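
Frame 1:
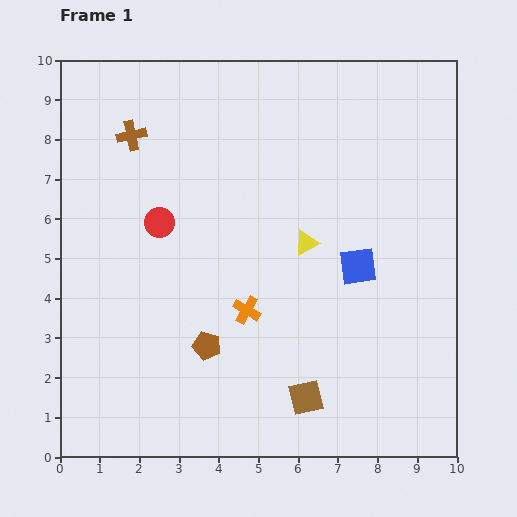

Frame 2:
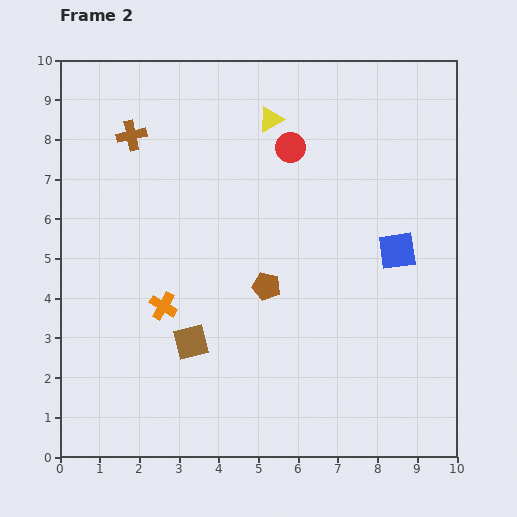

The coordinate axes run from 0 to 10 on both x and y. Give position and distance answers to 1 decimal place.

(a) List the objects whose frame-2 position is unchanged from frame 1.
the brown cross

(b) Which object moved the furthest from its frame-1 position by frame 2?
the red circle

(moved 3.8; next 3.2)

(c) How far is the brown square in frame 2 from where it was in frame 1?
3.2

The brown square moved from (6.2, 1.5) to (3.3, 2.9), a distance of √(2.9² + 1.4²) ≈ 3.2.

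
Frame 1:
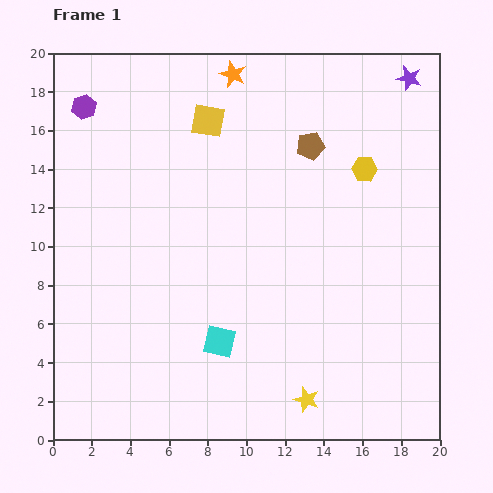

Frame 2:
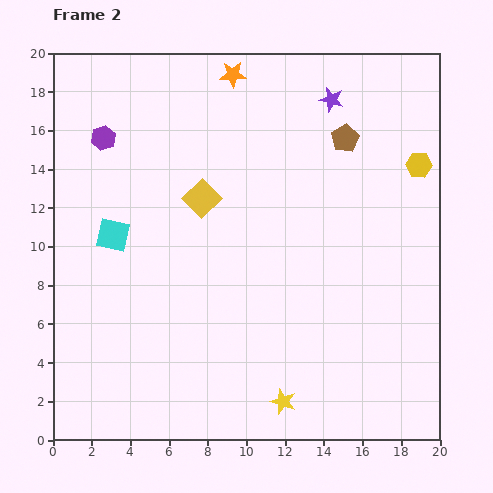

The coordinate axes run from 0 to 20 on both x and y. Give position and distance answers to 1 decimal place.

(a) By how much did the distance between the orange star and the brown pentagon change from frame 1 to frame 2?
+1.3

Distance in frame 1: 5.4. Distance in frame 2: 6.7.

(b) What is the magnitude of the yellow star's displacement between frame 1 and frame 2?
1.2

The yellow star moved from (13.1, 2.1) to (11.9, 2.0), a distance of √(1.2² + 0.1²) ≈ 1.2.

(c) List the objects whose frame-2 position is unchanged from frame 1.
the orange star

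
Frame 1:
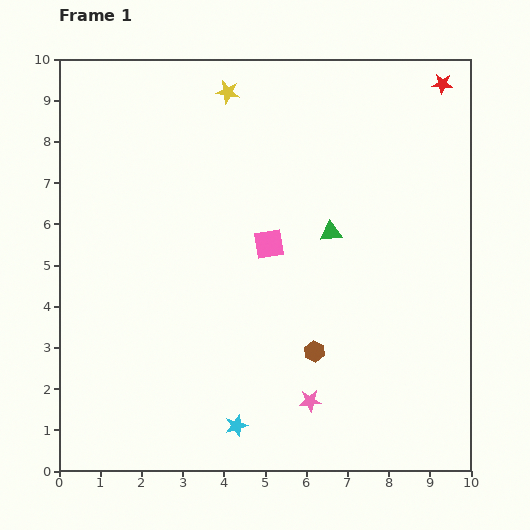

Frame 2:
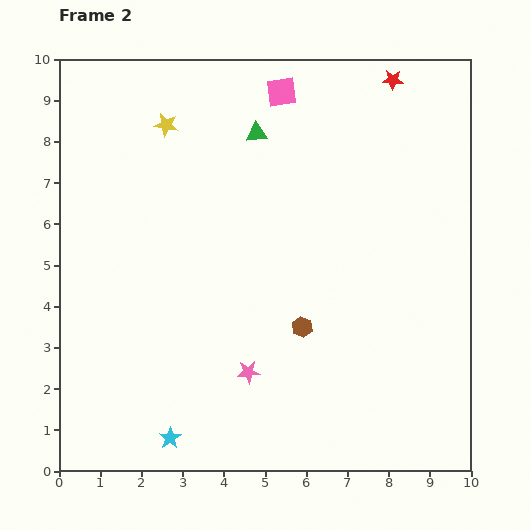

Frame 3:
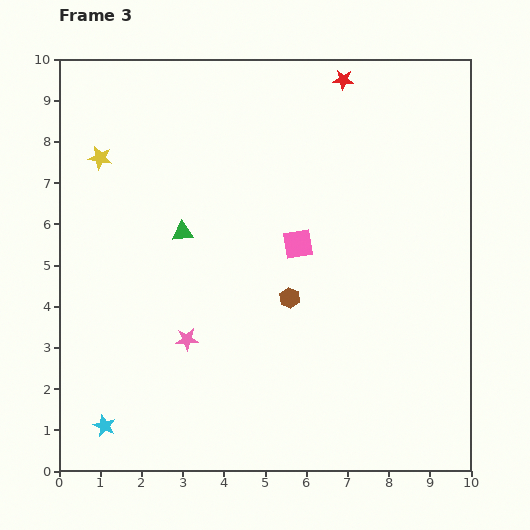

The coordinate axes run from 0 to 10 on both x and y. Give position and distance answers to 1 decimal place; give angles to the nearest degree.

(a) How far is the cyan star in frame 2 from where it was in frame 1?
1.6

The cyan star moved from (4.3, 1.1) to (2.7, 0.8), a distance of √(1.6² + 0.3²) ≈ 1.6.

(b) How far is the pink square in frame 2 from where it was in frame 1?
3.7

The pink square moved from (5.1, 5.5) to (5.4, 9.2), a distance of √(0.3² + 3.7²) ≈ 3.7.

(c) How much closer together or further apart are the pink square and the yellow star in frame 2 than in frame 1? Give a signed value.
-0.9

Distance in frame 1: 3.8. Distance in frame 2: 2.9.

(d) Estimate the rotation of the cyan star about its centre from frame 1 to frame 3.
31° counter-clockwise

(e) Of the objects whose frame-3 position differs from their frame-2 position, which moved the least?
the brown hexagon

(moved 0.8)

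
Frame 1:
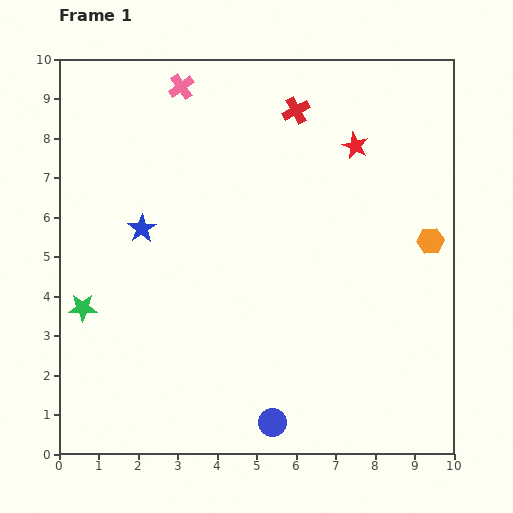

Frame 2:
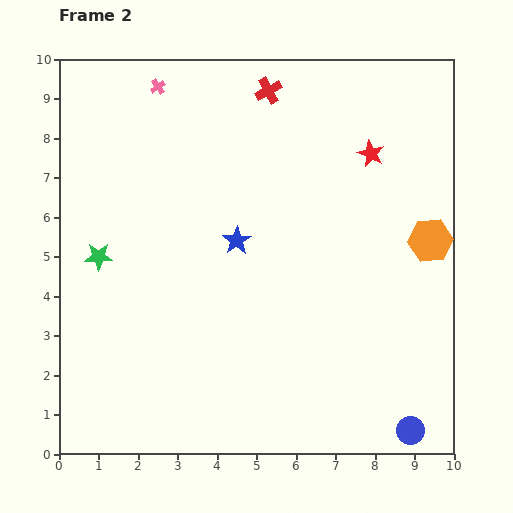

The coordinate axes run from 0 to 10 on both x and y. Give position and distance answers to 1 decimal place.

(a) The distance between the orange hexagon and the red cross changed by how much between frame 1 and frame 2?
+0.9

Distance in frame 1: 4.7. Distance in frame 2: 5.6.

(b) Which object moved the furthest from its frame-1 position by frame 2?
the blue circle

(moved 3.5; next 2.4)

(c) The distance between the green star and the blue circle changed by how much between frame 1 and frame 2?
+3.4

Distance in frame 1: 5.6. Distance in frame 2: 9.0.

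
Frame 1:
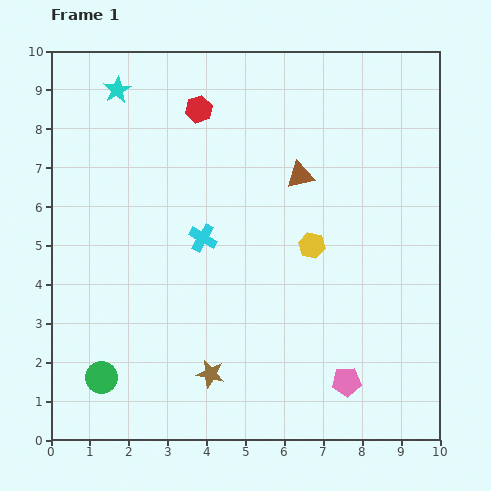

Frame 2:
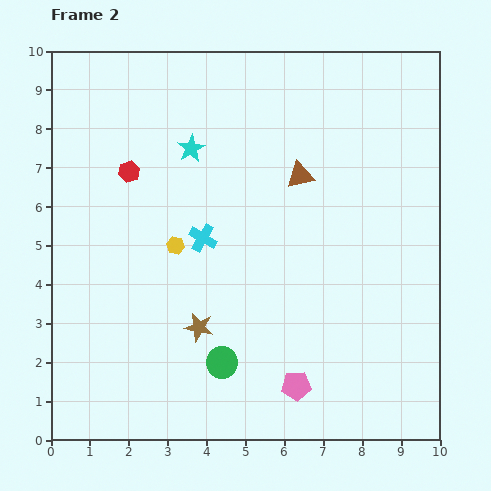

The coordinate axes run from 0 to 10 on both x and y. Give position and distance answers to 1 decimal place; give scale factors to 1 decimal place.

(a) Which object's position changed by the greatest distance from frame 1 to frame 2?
the yellow hexagon

(moved 3.5; next 3.1)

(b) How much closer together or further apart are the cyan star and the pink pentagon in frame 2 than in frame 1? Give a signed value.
-2.8

Distance in frame 1: 9.5. Distance in frame 2: 6.7.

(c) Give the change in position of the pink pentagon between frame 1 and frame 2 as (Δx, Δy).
(-1.3, -0.1)

The pink pentagon was at (7.6, 1.5) in frame 1 and (6.3, 1.4) in frame 2.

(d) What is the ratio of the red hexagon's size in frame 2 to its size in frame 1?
0.8×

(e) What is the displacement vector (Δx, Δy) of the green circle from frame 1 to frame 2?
(3.1, 0.4)

The green circle was at (1.3, 1.6) in frame 1 and (4.4, 2.0) in frame 2.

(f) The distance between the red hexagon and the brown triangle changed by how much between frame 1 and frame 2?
+1.3

Distance in frame 1: 3.1. Distance in frame 2: 4.4.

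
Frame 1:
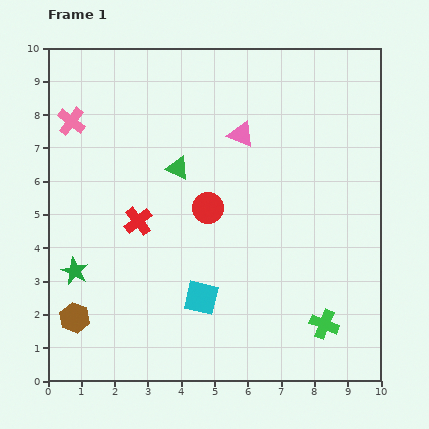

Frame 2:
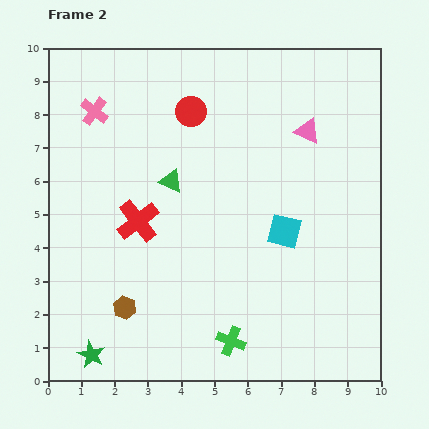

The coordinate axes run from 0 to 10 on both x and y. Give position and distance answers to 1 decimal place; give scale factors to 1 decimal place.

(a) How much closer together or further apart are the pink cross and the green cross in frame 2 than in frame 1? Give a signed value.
-1.7

Distance in frame 1: 9.7. Distance in frame 2: 8.0.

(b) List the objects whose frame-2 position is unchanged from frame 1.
the red cross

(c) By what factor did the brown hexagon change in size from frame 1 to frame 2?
0.8×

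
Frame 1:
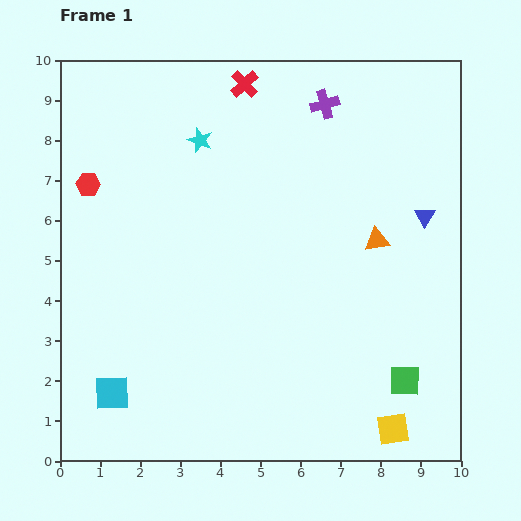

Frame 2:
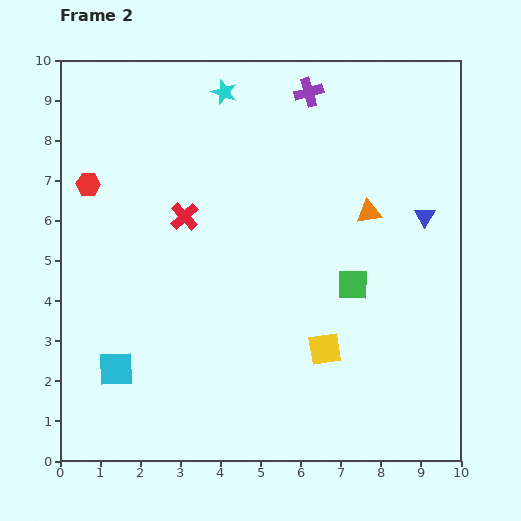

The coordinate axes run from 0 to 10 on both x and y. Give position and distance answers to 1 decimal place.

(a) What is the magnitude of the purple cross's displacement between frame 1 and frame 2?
0.5

The purple cross moved from (6.6, 8.9) to (6.2, 9.2), a distance of √(0.4² + 0.3²) ≈ 0.5.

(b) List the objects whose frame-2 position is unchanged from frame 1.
the red hexagon, the blue triangle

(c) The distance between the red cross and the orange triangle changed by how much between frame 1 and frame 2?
-0.5

Distance in frame 1: 5.1. Distance in frame 2: 4.6.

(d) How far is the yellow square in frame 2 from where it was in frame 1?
2.6

The yellow square moved from (8.3, 0.8) to (6.6, 2.8), a distance of √(1.7² + 2.0²) ≈ 2.6.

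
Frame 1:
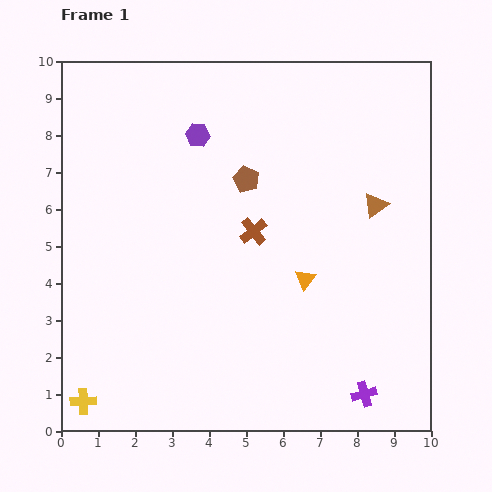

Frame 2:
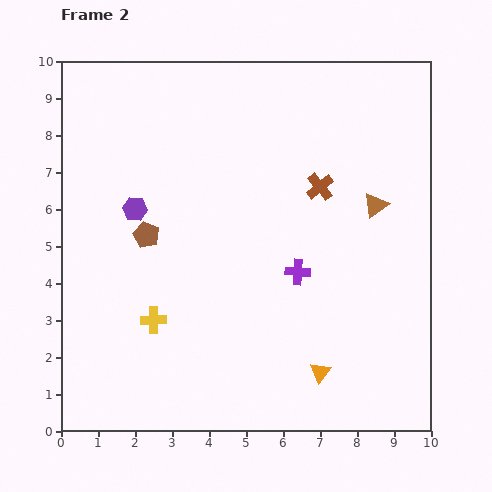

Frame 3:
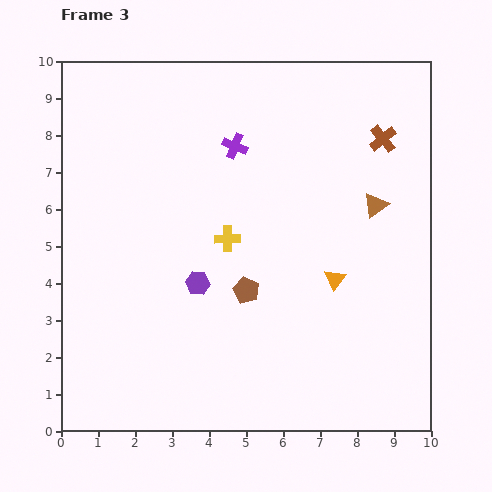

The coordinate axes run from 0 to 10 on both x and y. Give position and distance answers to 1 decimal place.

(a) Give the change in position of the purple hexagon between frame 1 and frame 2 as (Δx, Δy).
(-1.7, -2.0)

The purple hexagon was at (3.7, 8.0) in frame 1 and (2.0, 6.0) in frame 2.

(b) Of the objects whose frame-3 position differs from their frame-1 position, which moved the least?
the orange triangle

(moved 0.8)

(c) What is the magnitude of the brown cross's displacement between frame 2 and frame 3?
2.1

The brown cross moved from (7.0, 6.6) to (8.7, 7.9), a distance of √(1.7² + 1.3²) ≈ 2.1.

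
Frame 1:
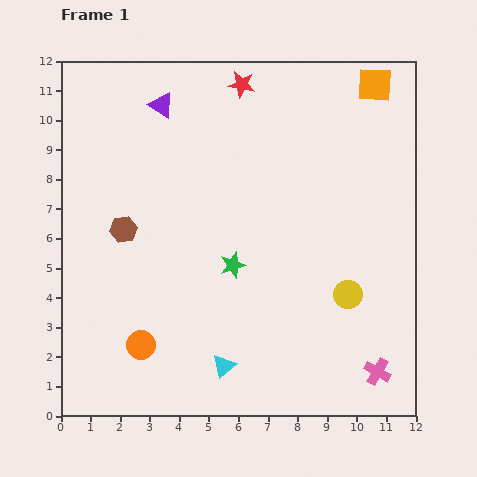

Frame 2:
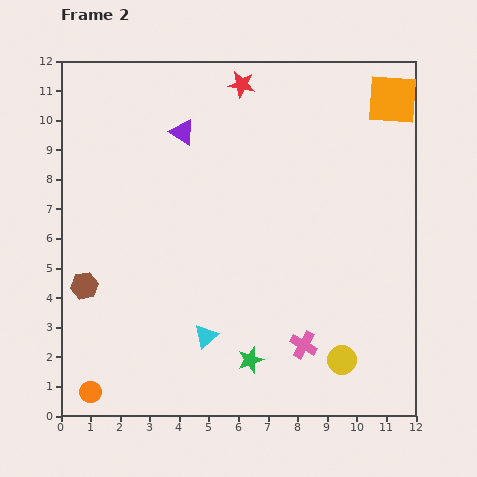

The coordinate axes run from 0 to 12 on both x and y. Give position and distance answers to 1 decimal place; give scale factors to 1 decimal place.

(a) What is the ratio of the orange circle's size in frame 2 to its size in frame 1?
0.7×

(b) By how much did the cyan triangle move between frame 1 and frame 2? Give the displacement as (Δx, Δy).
(-0.6, 1.0)

The cyan triangle was at (5.5, 1.7) in frame 1 and (4.9, 2.7) in frame 2.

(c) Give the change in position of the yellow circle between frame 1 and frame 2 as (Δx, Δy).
(-0.2, -2.2)

The yellow circle was at (9.7, 4.1) in frame 1 and (9.5, 1.9) in frame 2.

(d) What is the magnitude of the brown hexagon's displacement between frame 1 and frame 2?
2.3

The brown hexagon moved from (2.1, 6.3) to (0.8, 4.4), a distance of √(1.3² + 1.9²) ≈ 2.3.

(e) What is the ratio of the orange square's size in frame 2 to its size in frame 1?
1.5×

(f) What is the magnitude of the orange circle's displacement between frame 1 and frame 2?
2.3

The orange circle moved from (2.7, 2.4) to (1.0, 0.8), a distance of √(1.7² + 1.6²) ≈ 2.3.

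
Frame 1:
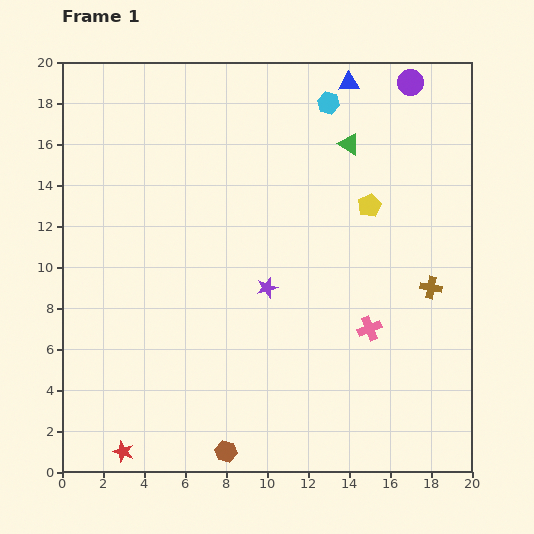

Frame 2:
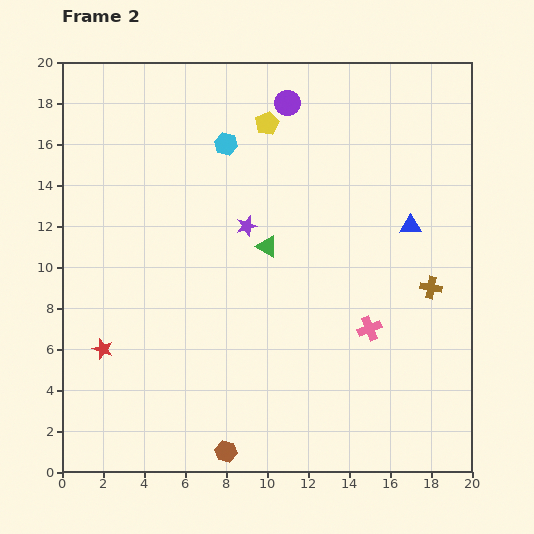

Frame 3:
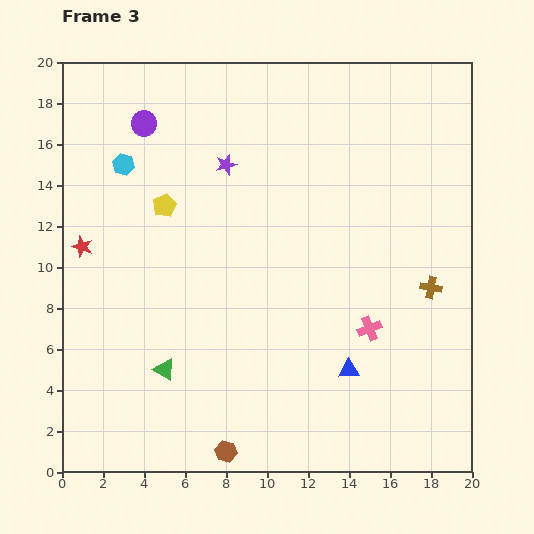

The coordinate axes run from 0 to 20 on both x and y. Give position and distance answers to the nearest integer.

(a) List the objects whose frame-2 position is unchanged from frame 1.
the pink cross, the brown cross, the brown hexagon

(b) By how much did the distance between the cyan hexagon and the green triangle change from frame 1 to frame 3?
+8

Distance in frame 1: 2. Distance in frame 3: 10.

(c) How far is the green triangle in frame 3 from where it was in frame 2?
8

The green triangle moved from (10, 11) to (5, 5), a distance of √(5² + 6²) ≈ 8.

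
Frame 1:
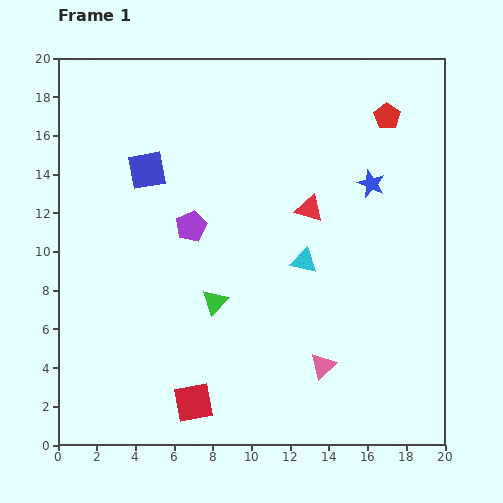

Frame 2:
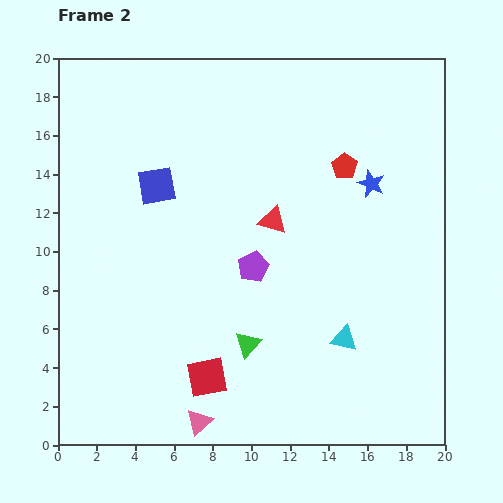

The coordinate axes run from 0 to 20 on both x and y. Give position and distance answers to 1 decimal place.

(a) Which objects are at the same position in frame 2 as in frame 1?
the blue star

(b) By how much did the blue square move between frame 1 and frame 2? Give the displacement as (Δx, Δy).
(0.5, -0.8)

The blue square was at (4.6, 14.2) in frame 1 and (5.1, 13.4) in frame 2.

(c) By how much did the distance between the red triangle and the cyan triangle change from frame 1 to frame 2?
+4.4

Distance in frame 1: 2.7. Distance in frame 2: 7.1.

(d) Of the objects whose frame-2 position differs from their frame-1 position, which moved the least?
the blue square

(moved 0.9)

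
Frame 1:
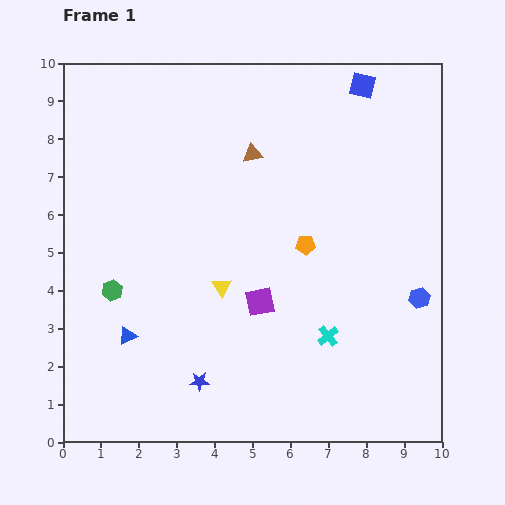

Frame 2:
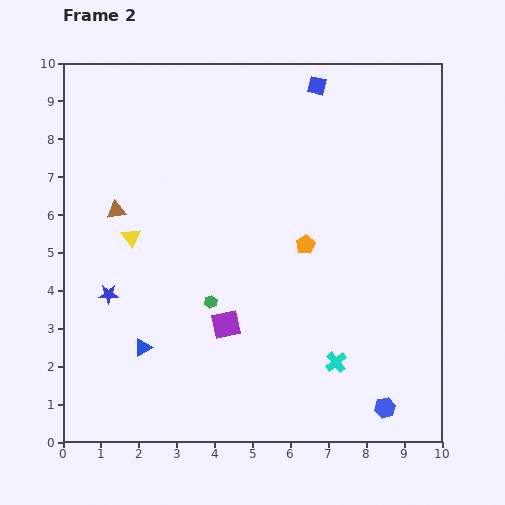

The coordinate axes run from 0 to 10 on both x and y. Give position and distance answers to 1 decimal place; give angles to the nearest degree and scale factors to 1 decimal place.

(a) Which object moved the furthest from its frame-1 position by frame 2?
the brown triangle

(moved 3.9; next 3.3)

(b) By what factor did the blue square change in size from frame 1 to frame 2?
0.7×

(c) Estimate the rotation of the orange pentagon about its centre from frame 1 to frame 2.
26° counter-clockwise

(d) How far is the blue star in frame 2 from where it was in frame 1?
3.3

The blue star moved from (3.6, 1.6) to (1.2, 3.9), a distance of √(2.4² + 2.3²) ≈ 3.3.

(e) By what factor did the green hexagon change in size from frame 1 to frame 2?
0.6×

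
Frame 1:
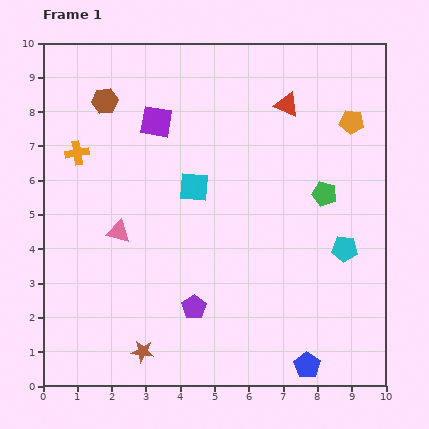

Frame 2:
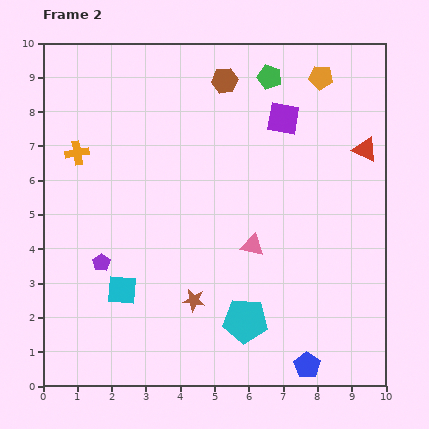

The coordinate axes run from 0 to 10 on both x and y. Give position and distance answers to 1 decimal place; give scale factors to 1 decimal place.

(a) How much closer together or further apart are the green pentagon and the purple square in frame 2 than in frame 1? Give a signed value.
-4.0

Distance in frame 1: 5.3. Distance in frame 2: 1.3.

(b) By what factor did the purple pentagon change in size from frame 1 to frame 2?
0.7×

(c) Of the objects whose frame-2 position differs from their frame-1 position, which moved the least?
the orange pentagon

(moved 1.6)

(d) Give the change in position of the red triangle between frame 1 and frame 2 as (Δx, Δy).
(2.3, -1.3)

The red triangle was at (7.1, 8.2) in frame 1 and (9.4, 6.9) in frame 2.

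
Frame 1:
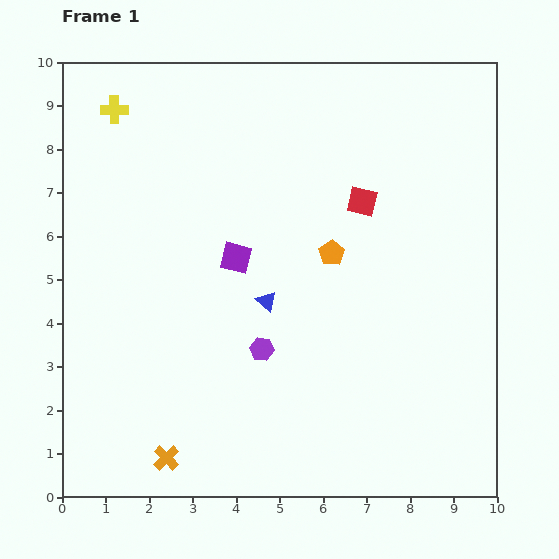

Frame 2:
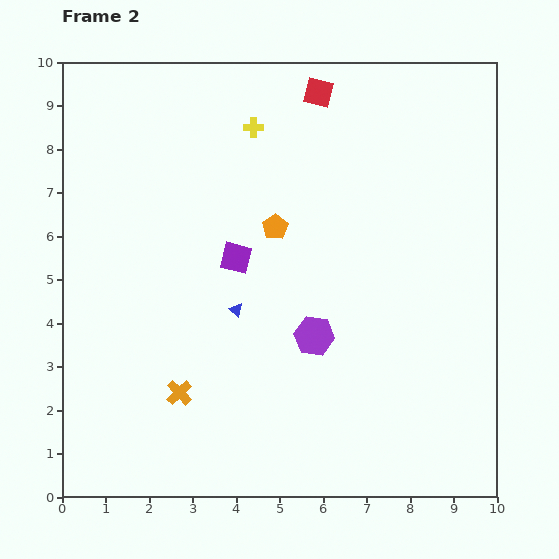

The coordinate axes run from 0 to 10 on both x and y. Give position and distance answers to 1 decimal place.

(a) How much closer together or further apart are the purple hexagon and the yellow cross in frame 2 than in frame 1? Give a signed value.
-1.5

Distance in frame 1: 6.5. Distance in frame 2: 5.0.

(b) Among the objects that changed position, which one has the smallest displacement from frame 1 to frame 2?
the blue triangle

(moved 0.7)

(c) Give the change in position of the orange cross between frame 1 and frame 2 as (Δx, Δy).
(0.3, 1.5)

The orange cross was at (2.4, 0.9) in frame 1 and (2.7, 2.4) in frame 2.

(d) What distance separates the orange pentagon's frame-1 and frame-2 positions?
1.4

The orange pentagon moved from (6.2, 5.6) to (4.9, 6.2), a distance of √(1.3² + 0.6²) ≈ 1.4.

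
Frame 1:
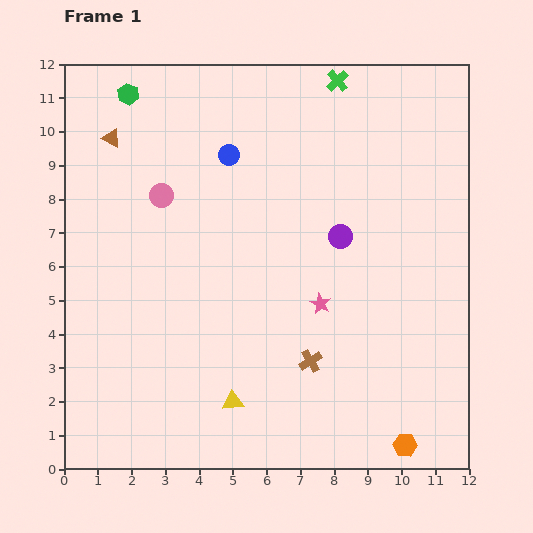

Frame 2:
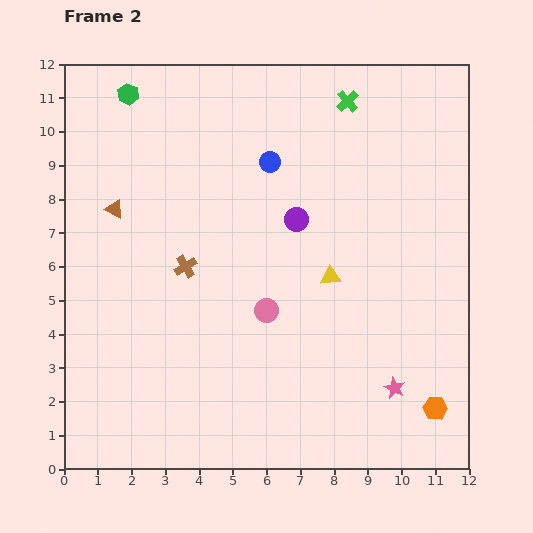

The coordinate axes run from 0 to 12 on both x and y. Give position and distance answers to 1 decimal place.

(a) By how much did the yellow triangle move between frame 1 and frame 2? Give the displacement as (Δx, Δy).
(2.9, 3.7)

The yellow triangle was at (5.0, 2.0) in frame 1 and (7.9, 5.7) in frame 2.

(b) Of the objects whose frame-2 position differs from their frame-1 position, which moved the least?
the green cross

(moved 0.7)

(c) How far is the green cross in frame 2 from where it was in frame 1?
0.7

The green cross moved from (8.1, 11.5) to (8.4, 10.9), a distance of √(0.3² + 0.6²) ≈ 0.7.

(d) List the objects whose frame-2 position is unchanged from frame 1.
the green hexagon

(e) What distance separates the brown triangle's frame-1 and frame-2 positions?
2.1

The brown triangle moved from (1.4, 9.8) to (1.5, 7.7), a distance of √(0.1² + 2.1²) ≈ 2.1.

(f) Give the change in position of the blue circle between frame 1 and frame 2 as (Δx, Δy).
(1.2, -0.2)

The blue circle was at (4.9, 9.3) in frame 1 and (6.1, 9.1) in frame 2.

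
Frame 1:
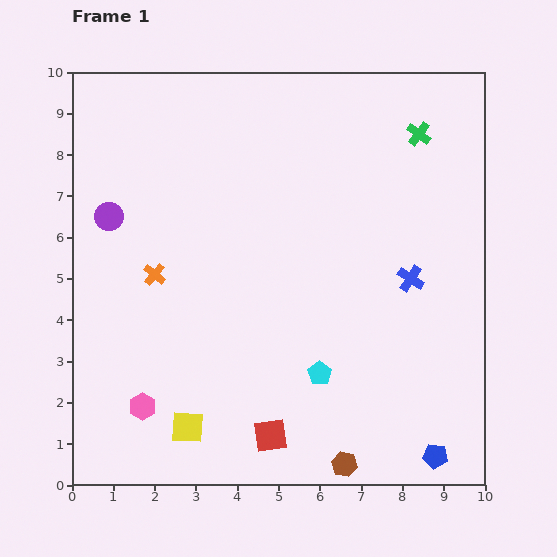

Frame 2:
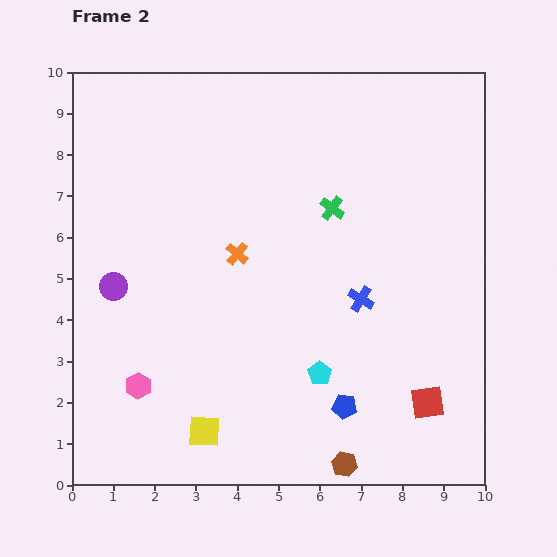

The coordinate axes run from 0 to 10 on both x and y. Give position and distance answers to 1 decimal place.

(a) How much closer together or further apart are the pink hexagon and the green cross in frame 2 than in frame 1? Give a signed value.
-3.0

Distance in frame 1: 9.4. Distance in frame 2: 6.4.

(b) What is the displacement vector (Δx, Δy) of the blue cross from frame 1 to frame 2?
(-1.2, -0.5)

The blue cross was at (8.2, 5.0) in frame 1 and (7.0, 4.5) in frame 2.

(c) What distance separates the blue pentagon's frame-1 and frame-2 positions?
2.5

The blue pentagon moved from (8.8, 0.7) to (6.6, 1.9), a distance of √(2.2² + 1.2²) ≈ 2.5.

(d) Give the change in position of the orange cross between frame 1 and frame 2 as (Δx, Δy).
(2.0, 0.5)

The orange cross was at (2.0, 5.1) in frame 1 and (4.0, 5.6) in frame 2.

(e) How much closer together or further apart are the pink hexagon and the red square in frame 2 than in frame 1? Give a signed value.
+3.8

Distance in frame 1: 3.2. Distance in frame 2: 7.0.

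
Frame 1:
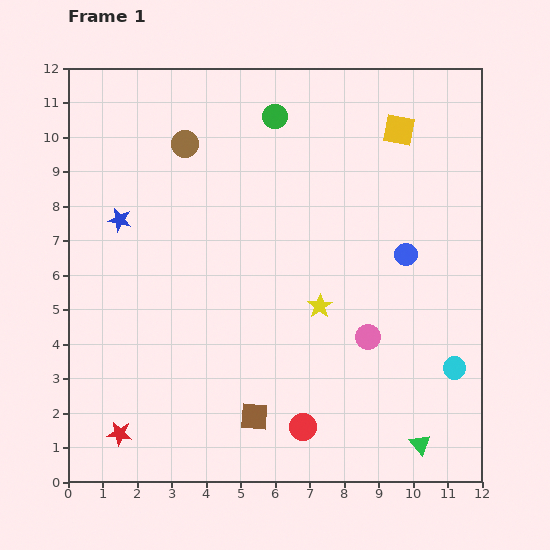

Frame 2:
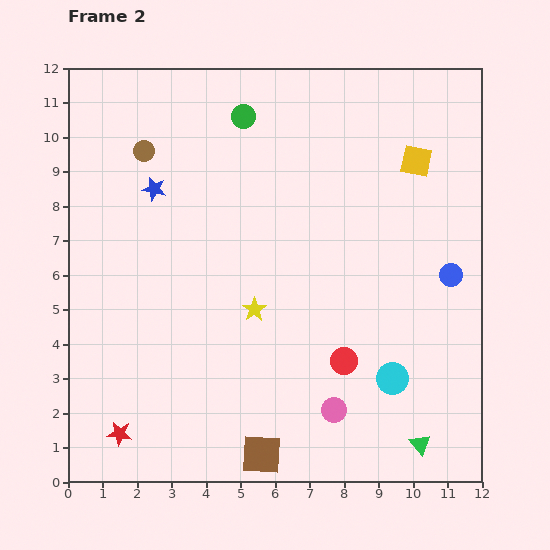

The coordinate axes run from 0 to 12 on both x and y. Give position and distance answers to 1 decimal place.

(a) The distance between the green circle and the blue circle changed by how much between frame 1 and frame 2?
+2.1

Distance in frame 1: 5.5. Distance in frame 2: 7.6.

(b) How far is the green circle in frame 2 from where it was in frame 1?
0.9

The green circle moved from (6.0, 10.6) to (5.1, 10.6), a distance of √(0.9² + 0.0²) ≈ 0.9.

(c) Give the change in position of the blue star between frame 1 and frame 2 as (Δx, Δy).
(1.0, 0.9)

The blue star was at (1.5, 7.6) in frame 1 and (2.5, 8.5) in frame 2.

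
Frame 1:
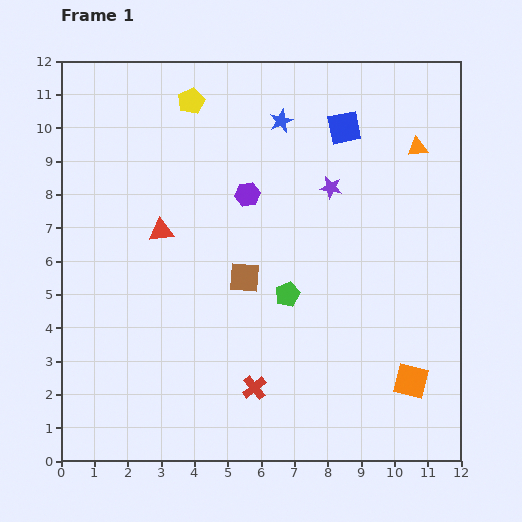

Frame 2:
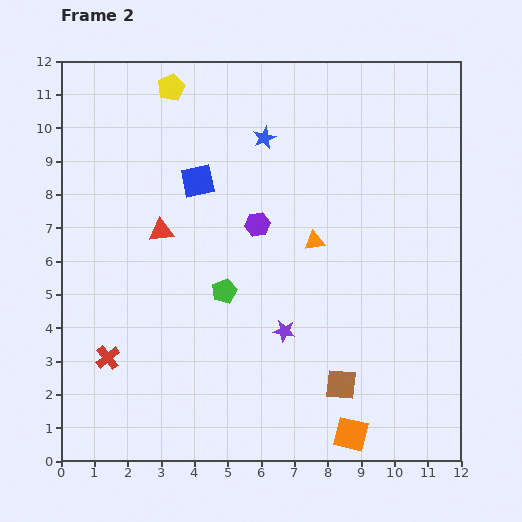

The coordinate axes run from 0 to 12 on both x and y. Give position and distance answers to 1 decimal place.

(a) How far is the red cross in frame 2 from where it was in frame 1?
4.5

The red cross moved from (5.8, 2.2) to (1.4, 3.1), a distance of √(4.4² + 0.9²) ≈ 4.5.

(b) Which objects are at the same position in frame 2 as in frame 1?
the red triangle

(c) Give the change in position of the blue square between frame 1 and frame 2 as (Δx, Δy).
(-4.4, -1.6)

The blue square was at (8.5, 10.0) in frame 1 and (4.1, 8.4) in frame 2.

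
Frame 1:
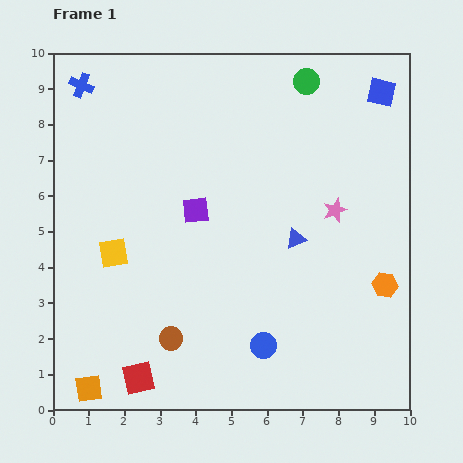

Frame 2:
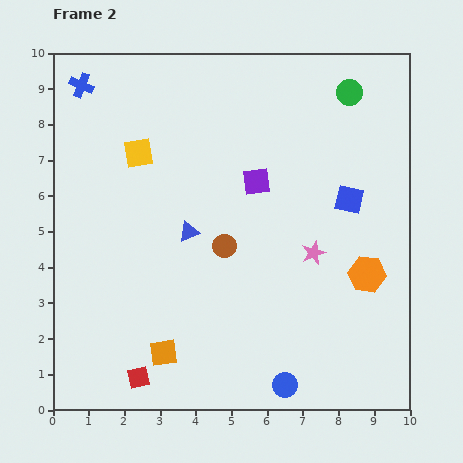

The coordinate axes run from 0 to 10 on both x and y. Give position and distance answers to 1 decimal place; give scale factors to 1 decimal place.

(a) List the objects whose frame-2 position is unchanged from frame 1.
the blue cross, the red square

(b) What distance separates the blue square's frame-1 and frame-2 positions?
3.1

The blue square moved from (9.2, 8.9) to (8.3, 5.9), a distance of √(0.9² + 3.0²) ≈ 3.1.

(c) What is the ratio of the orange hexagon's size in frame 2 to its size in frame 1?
1.4×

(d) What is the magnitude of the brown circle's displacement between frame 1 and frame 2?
3.0

The brown circle moved from (3.3, 2.0) to (4.8, 4.6), a distance of √(1.5² + 2.6²) ≈ 3.0.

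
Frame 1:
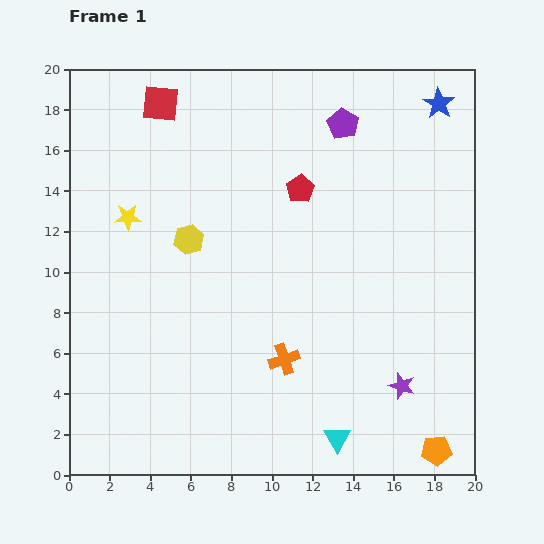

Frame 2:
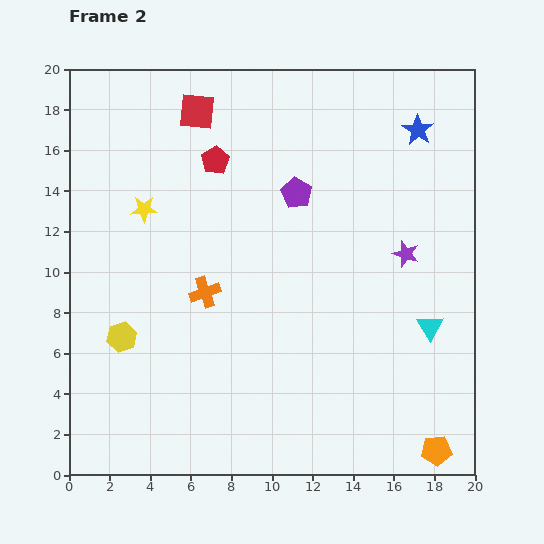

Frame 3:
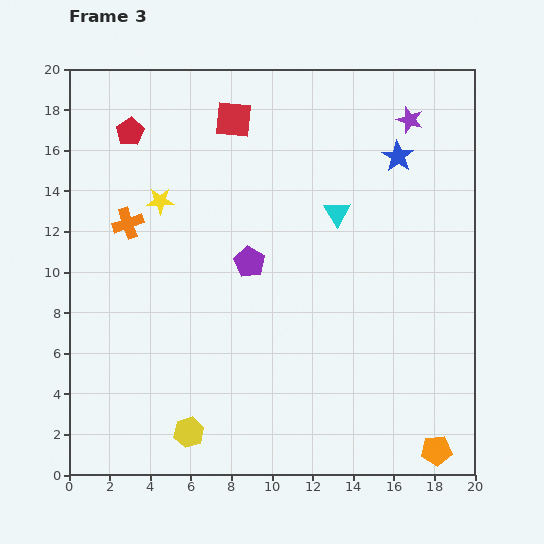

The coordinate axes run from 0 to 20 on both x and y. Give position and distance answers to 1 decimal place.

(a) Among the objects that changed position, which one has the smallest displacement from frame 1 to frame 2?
the yellow star

(moved 0.9)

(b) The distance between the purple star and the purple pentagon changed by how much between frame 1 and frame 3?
-2.6

Distance in frame 1: 13.2. Distance in frame 3: 10.6.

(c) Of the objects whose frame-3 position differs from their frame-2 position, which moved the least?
the yellow star

(moved 0.9)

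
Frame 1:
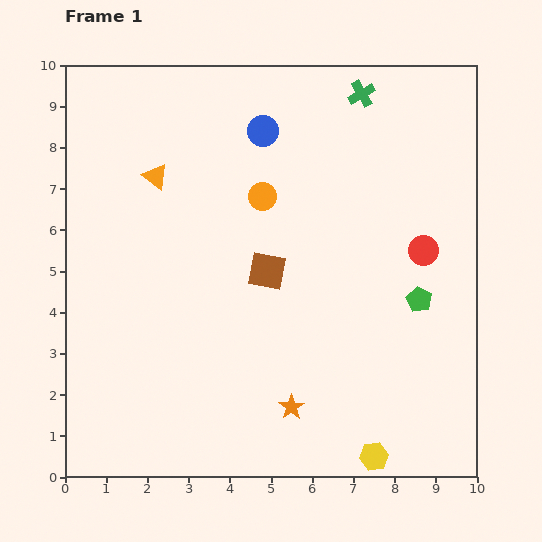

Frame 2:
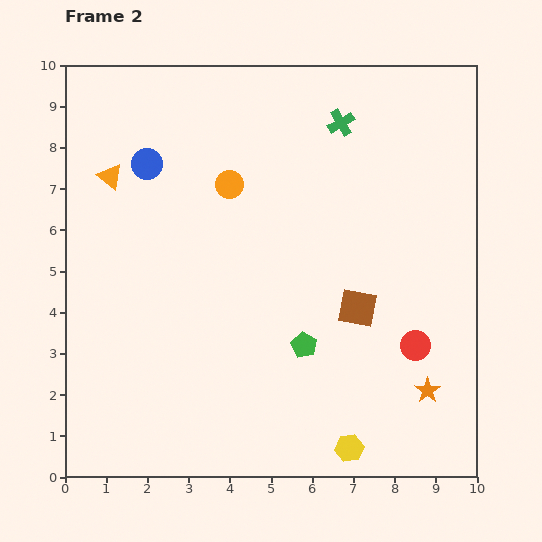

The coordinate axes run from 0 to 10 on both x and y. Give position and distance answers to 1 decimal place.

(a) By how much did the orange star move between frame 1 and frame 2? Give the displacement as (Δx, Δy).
(3.3, 0.4)

The orange star was at (5.5, 1.7) in frame 1 and (8.8, 2.1) in frame 2.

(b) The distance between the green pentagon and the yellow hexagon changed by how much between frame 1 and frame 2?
-1.3

Distance in frame 1: 4.0. Distance in frame 2: 2.7.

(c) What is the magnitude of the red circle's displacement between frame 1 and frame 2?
2.3

The red circle moved from (8.7, 5.5) to (8.5, 3.2), a distance of √(0.2² + 2.3²) ≈ 2.3.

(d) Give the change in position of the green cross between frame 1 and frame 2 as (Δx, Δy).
(-0.5, -0.7)

The green cross was at (7.2, 9.3) in frame 1 and (6.7, 8.6) in frame 2.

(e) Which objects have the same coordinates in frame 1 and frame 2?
none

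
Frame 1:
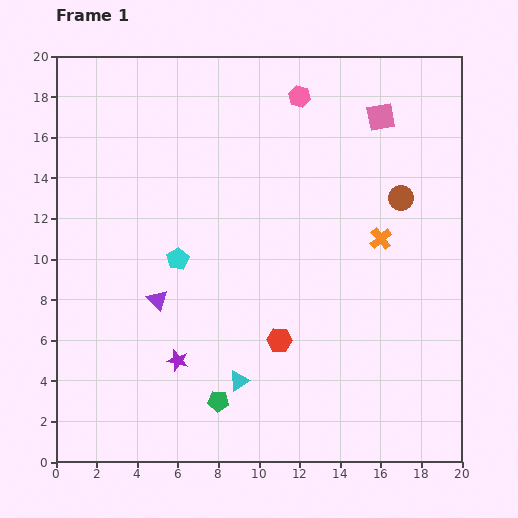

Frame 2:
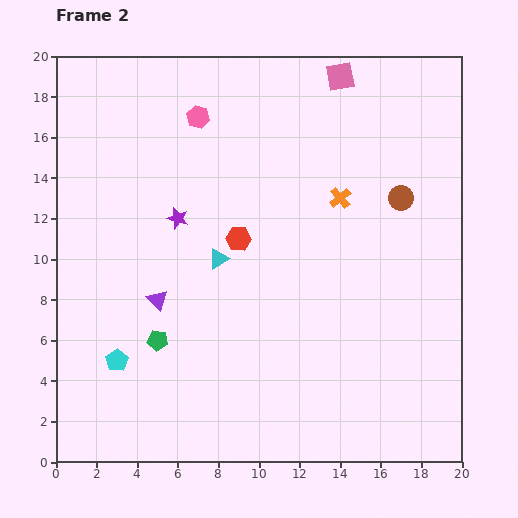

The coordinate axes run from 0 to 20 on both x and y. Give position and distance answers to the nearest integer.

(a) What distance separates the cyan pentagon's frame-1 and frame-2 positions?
6

The cyan pentagon moved from (6, 10) to (3, 5), a distance of √(3² + 5²) ≈ 6.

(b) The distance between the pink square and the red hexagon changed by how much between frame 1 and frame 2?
-3

Distance in frame 1: 12. Distance in frame 2: 9.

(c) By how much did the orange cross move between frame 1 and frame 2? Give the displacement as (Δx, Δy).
(-2, 2)

The orange cross was at (16, 11) in frame 1 and (14, 13) in frame 2.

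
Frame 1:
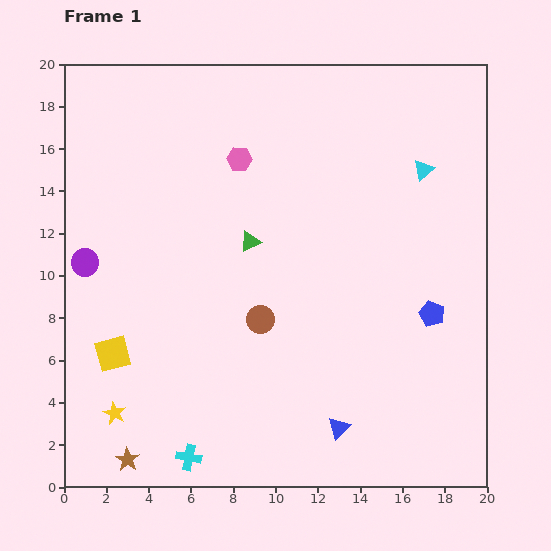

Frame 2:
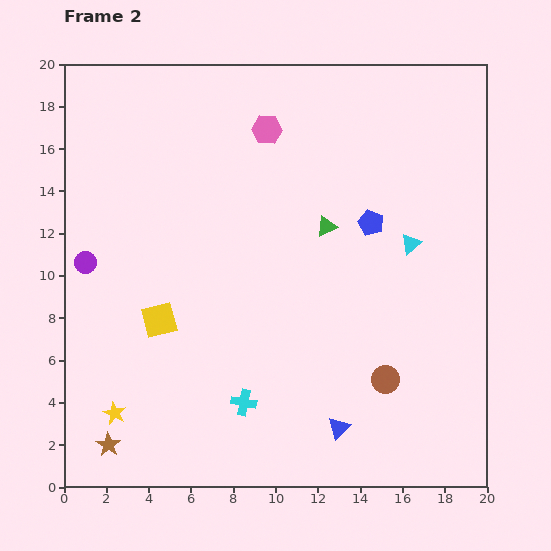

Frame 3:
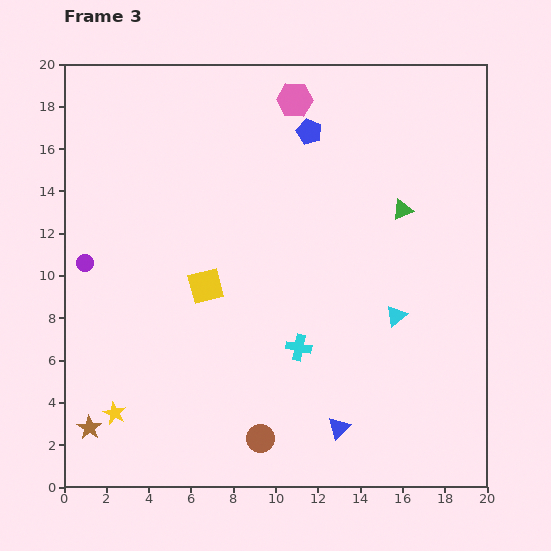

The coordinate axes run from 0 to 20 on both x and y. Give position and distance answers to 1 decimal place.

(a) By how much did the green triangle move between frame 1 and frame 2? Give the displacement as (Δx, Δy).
(3.6, 0.7)

The green triangle was at (8.8, 11.6) in frame 1 and (12.4, 12.3) in frame 2.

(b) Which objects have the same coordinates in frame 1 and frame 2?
the blue triangle, the yellow star, the purple circle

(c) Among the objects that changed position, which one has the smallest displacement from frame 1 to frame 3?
the brown star

(moved 2.3)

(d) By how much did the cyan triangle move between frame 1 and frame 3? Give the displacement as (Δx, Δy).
(-1.3, -6.9)

The cyan triangle was at (17.0, 15.0) in frame 1 and (15.7, 8.1) in frame 3.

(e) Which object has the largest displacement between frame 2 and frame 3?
the brown circle

(moved 6.5; next 5.2)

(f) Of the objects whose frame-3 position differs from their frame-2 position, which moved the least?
the brown star

(moved 1.2)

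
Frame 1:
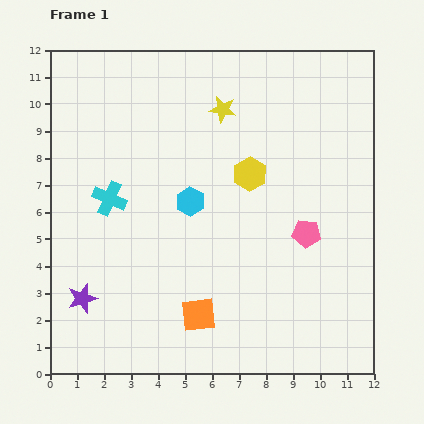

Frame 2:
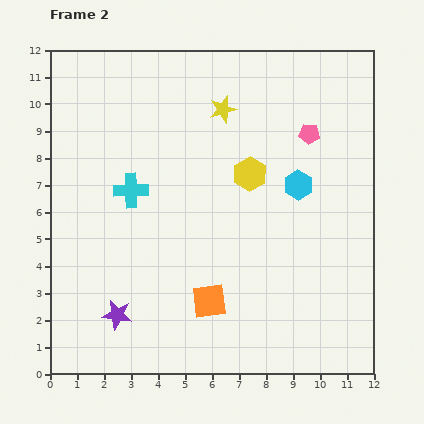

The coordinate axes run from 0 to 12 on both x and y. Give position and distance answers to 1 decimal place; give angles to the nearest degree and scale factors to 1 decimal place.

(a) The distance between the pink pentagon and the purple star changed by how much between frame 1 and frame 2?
+1.2

Distance in frame 1: 8.6. Distance in frame 2: 9.8.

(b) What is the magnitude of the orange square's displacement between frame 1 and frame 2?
0.6

The orange square moved from (5.5, 2.2) to (5.9, 2.7), a distance of √(0.4² + 0.5²) ≈ 0.6.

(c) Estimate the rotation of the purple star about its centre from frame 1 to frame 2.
27° clockwise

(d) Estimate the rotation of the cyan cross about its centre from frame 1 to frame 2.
26° counter-clockwise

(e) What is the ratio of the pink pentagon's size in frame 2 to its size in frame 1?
0.7×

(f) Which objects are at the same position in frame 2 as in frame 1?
the yellow hexagon, the yellow star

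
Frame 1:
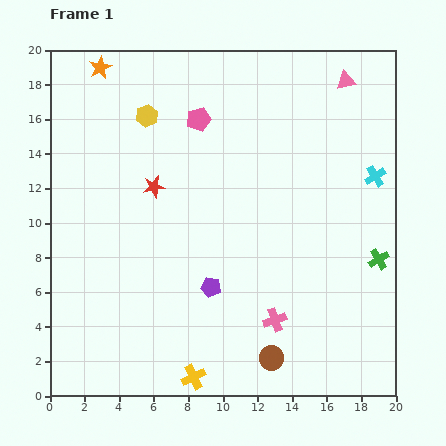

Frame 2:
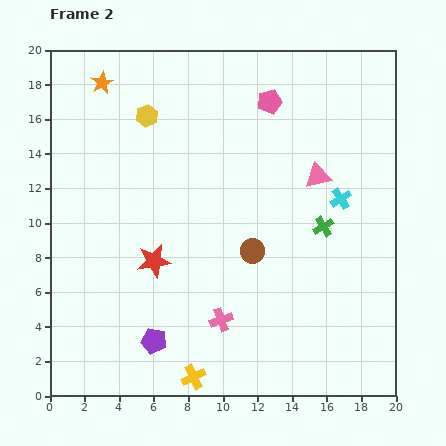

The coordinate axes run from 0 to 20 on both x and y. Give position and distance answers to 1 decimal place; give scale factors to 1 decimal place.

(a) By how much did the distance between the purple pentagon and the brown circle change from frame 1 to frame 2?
+2.3

Distance in frame 1: 5.4. Distance in frame 2: 7.7.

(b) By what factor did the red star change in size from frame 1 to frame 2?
1.5×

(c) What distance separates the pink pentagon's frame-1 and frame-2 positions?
4.2

The pink pentagon moved from (8.6, 16.0) to (12.7, 17.0), a distance of √(4.1² + 1.0²) ≈ 4.2.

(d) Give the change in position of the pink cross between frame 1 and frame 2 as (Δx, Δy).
(-3.1, 0.0)

The pink cross was at (13.0, 4.4) in frame 1 and (9.9, 4.4) in frame 2.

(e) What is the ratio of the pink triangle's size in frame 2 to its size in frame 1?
1.4×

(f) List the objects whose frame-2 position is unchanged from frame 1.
the yellow cross, the yellow hexagon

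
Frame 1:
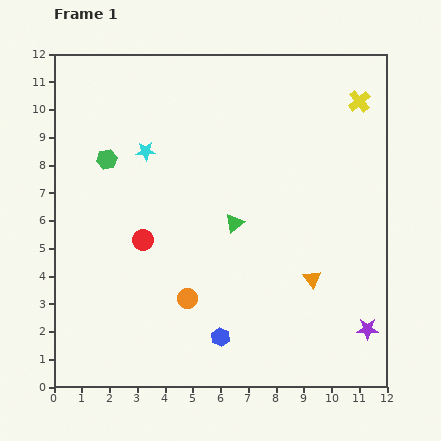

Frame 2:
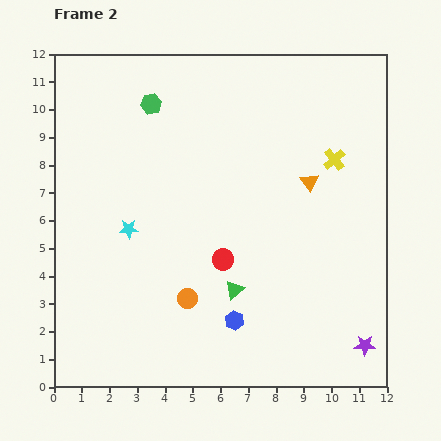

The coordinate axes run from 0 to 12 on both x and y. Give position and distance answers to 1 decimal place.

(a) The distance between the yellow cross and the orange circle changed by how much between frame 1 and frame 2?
-2.1

Distance in frame 1: 9.4. Distance in frame 2: 7.3.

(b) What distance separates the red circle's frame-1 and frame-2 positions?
3.0

The red circle moved from (3.2, 5.3) to (6.1, 4.6), a distance of √(2.9² + 0.7²) ≈ 3.0.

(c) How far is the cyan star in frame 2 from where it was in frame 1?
2.9

The cyan star moved from (3.3, 8.5) to (2.7, 5.7), a distance of √(0.6² + 2.8²) ≈ 2.9.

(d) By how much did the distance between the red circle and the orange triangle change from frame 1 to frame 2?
-2.1

Distance in frame 1: 6.3. Distance in frame 2: 4.2.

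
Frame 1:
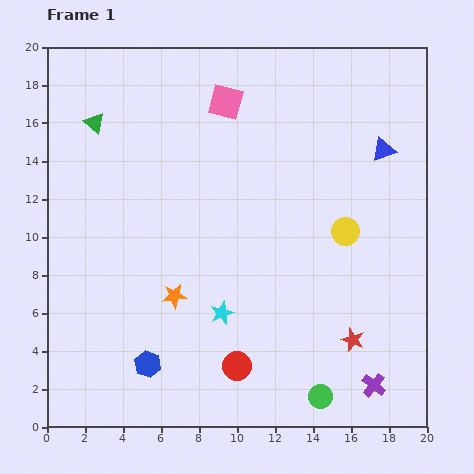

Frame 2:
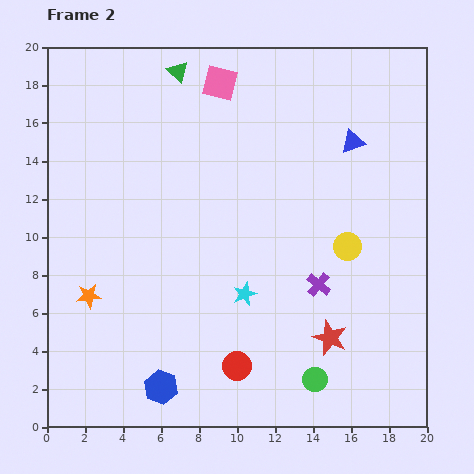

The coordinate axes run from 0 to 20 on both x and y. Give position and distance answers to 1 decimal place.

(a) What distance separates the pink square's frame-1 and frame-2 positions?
1.0

The pink square moved from (9.4, 17.1) to (9.1, 18.1), a distance of √(0.3² + 1.0²) ≈ 1.0.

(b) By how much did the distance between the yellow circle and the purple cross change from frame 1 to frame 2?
-5.7

Distance in frame 1: 8.2. Distance in frame 2: 2.5.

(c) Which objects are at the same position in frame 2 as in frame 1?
the red circle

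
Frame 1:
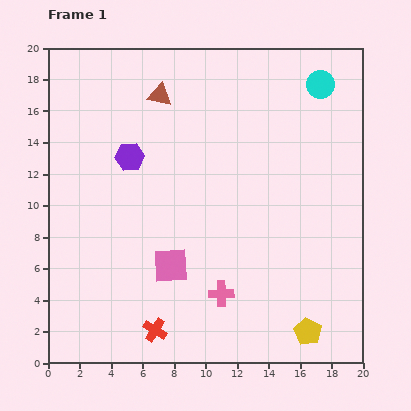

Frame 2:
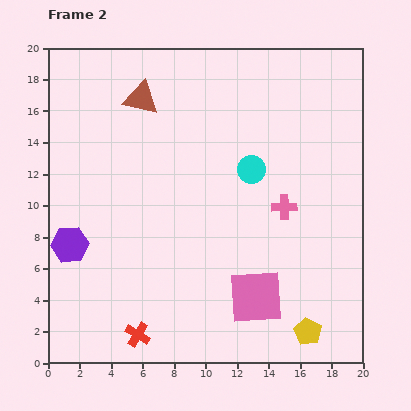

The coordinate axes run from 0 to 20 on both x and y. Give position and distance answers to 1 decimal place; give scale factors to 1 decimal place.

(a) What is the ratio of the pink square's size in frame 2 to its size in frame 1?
1.5×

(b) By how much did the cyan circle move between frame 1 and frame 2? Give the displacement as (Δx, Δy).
(-4.4, -5.4)

The cyan circle was at (17.3, 17.7) in frame 1 and (12.9, 12.3) in frame 2.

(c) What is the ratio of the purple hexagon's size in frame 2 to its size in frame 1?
1.3×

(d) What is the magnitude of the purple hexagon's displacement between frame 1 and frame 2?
6.8

The purple hexagon moved from (5.2, 13.1) to (1.4, 7.5), a distance of √(3.8² + 5.6²) ≈ 6.8.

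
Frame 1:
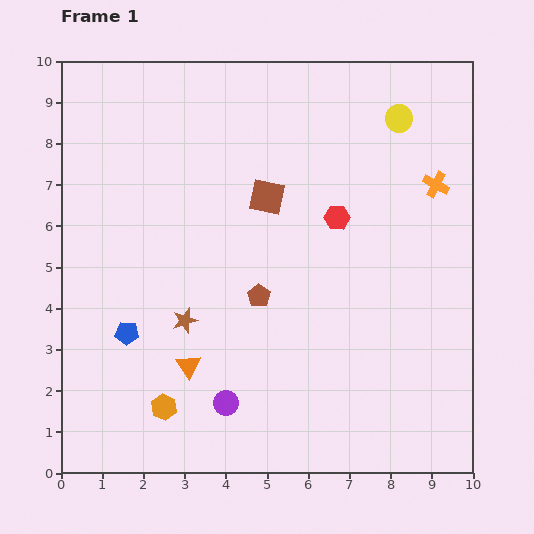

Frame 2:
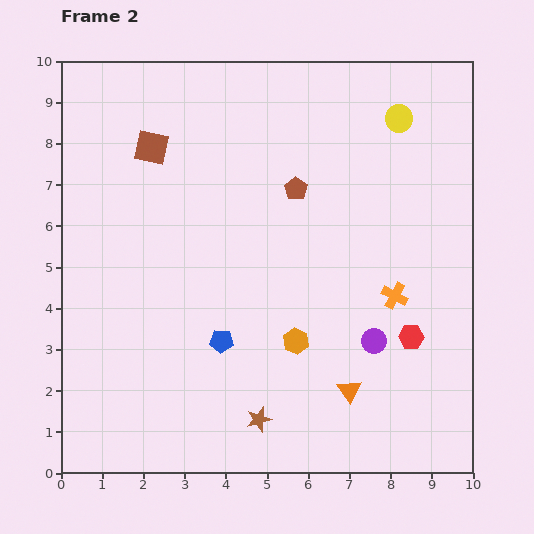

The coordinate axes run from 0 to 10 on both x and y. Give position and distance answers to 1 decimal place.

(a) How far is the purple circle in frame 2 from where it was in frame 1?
3.9

The purple circle moved from (4.0, 1.7) to (7.6, 3.2), a distance of √(3.6² + 1.5²) ≈ 3.9.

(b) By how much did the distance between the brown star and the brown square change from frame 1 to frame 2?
+3.5

Distance in frame 1: 3.6. Distance in frame 2: 7.1.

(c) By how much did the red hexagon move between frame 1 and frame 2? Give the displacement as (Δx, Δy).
(1.8, -2.9)

The red hexagon was at (6.7, 6.2) in frame 1 and (8.5, 3.3) in frame 2.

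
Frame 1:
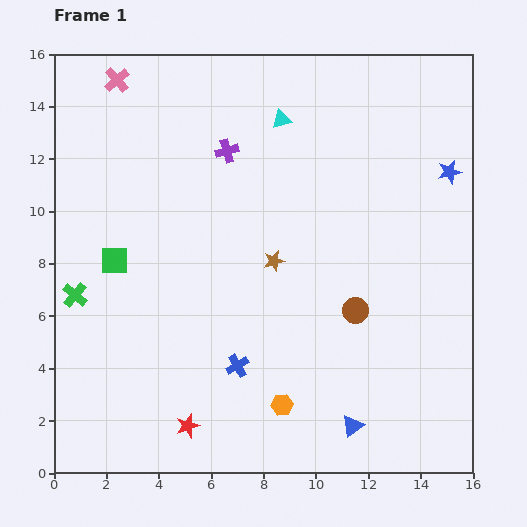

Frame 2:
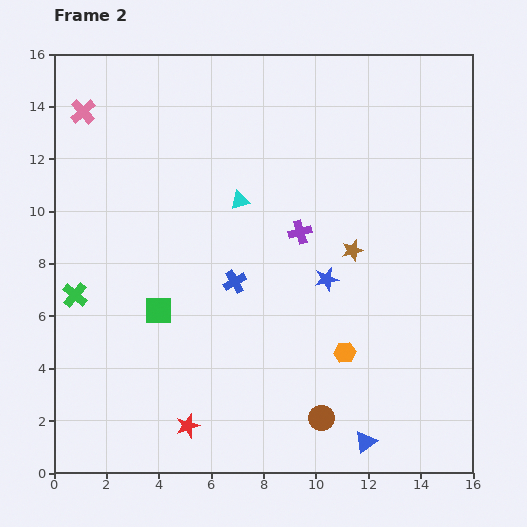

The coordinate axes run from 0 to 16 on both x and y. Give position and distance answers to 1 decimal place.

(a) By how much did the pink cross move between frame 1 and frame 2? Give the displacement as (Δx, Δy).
(-1.3, -1.2)

The pink cross was at (2.4, 15.0) in frame 1 and (1.1, 13.8) in frame 2.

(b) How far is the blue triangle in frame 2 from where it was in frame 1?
0.8

The blue triangle moved from (11.4, 1.8) to (11.9, 1.2), a distance of √(0.5² + 0.6²) ≈ 0.8.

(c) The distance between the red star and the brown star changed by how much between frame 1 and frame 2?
+2.1

Distance in frame 1: 7.1. Distance in frame 2: 9.2.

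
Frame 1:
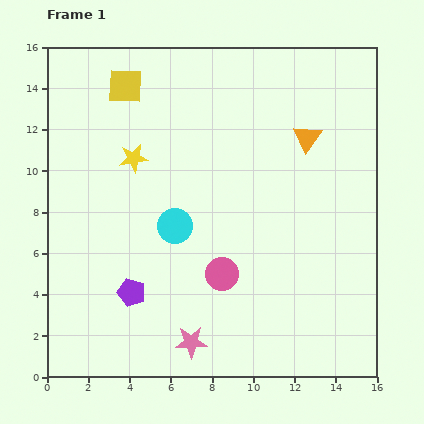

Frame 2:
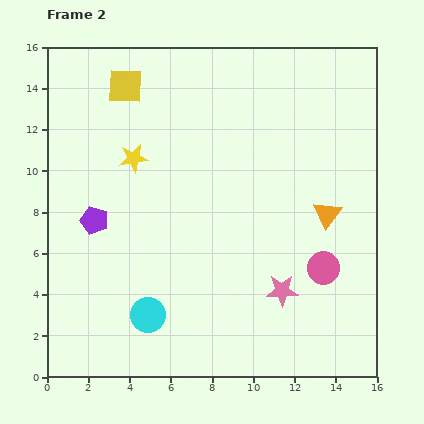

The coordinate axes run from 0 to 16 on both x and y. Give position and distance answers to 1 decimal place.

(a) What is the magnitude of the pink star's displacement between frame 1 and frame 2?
5.1

The pink star moved from (7.0, 1.7) to (11.4, 4.2), a distance of √(4.4² + 2.5²) ≈ 5.1.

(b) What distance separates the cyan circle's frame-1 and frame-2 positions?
4.5

The cyan circle moved from (6.2, 7.3) to (4.9, 3.0), a distance of √(1.3² + 4.3²) ≈ 4.5.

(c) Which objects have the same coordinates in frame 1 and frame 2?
the yellow square, the yellow star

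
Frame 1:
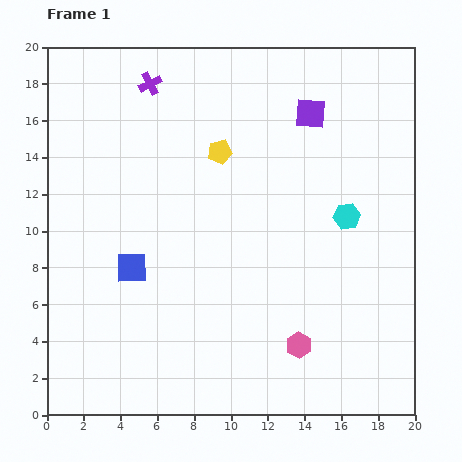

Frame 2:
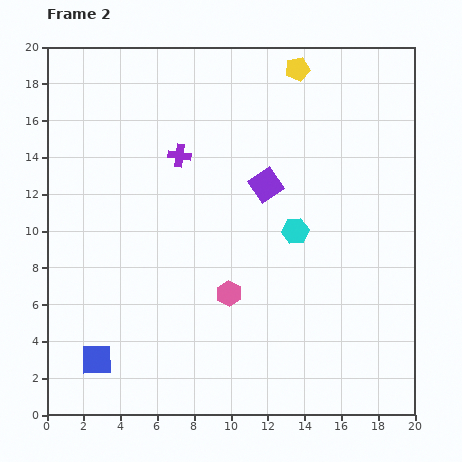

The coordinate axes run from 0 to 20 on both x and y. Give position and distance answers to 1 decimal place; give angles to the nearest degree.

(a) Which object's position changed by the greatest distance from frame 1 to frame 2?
the yellow pentagon

(moved 6.2; next 5.3)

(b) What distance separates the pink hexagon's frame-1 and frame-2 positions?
4.7

The pink hexagon moved from (13.7, 3.8) to (9.9, 6.6), a distance of √(3.8² + 2.8²) ≈ 4.7.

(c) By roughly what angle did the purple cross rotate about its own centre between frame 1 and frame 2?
33° clockwise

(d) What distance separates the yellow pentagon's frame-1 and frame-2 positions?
6.2

The yellow pentagon moved from (9.4, 14.3) to (13.6, 18.8), a distance of √(4.2² + 4.5²) ≈ 6.2.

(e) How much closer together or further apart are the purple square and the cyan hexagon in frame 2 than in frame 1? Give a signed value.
-2.9

Distance in frame 1: 5.9. Distance in frame 2: 3.0.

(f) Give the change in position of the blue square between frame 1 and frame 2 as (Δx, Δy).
(-1.9, -5.0)

The blue square was at (4.6, 8.0) in frame 1 and (2.7, 3.0) in frame 2.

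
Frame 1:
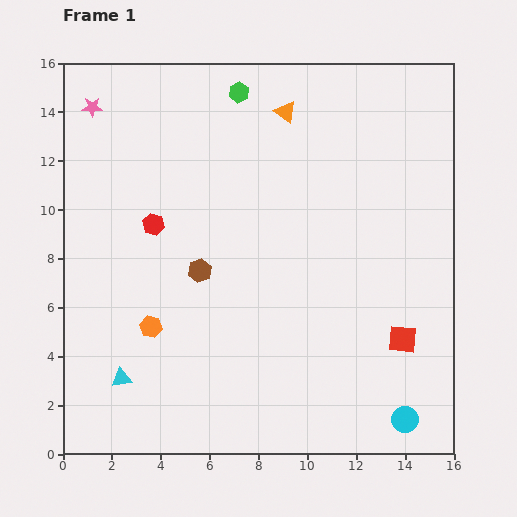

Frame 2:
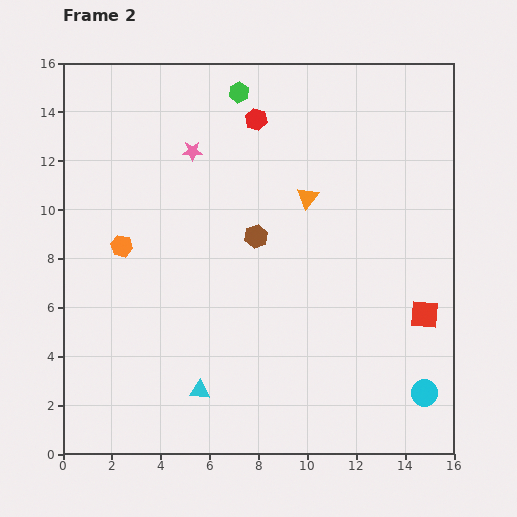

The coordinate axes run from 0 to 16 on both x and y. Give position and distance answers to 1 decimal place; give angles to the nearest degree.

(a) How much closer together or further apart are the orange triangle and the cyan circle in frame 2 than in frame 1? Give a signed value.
-4.2

Distance in frame 1: 13.5. Distance in frame 2: 9.3.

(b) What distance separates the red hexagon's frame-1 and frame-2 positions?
6.0

The red hexagon moved from (3.7, 9.4) to (7.9, 13.7), a distance of √(4.2² + 4.3²) ≈ 6.0.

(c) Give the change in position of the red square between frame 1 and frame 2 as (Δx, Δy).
(0.9, 1.0)

The red square was at (13.9, 4.7) in frame 1 and (14.8, 5.7) in frame 2.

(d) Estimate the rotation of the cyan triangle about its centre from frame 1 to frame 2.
16° clockwise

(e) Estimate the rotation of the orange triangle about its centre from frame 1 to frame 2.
29° clockwise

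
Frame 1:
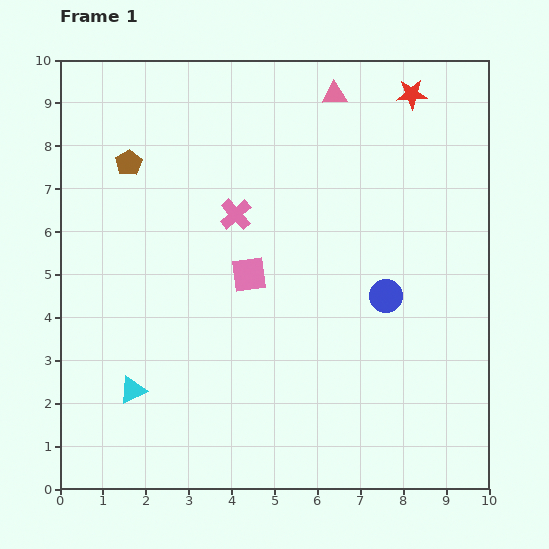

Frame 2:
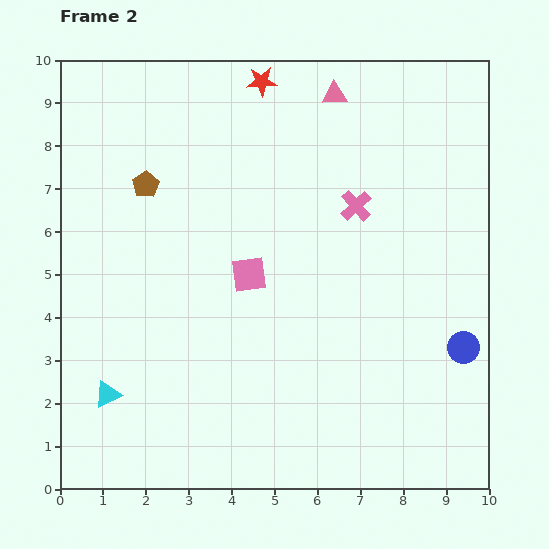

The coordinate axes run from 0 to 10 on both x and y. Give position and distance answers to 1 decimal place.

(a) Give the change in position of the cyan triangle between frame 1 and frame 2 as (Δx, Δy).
(-0.6, -0.1)

The cyan triangle was at (1.7, 2.3) in frame 1 and (1.1, 2.2) in frame 2.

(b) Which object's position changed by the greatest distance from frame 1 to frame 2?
the red star

(moved 3.5; next 2.8)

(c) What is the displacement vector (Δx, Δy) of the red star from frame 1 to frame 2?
(-3.5, 0.3)

The red star was at (8.2, 9.2) in frame 1 and (4.7, 9.5) in frame 2.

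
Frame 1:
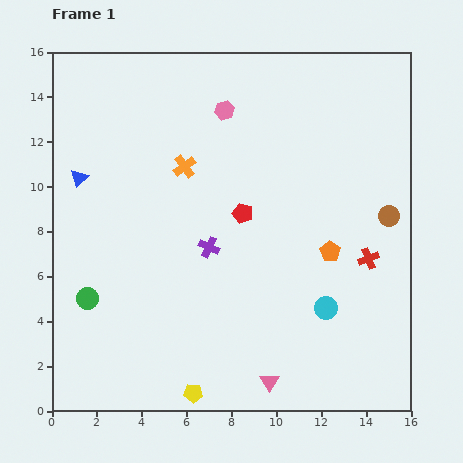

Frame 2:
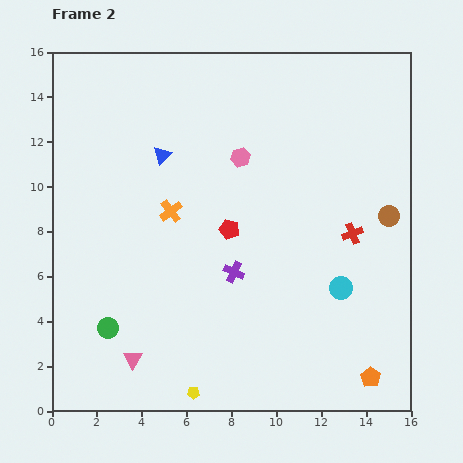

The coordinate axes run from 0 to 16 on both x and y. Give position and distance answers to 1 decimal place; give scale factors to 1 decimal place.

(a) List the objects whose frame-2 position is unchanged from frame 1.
the brown circle, the yellow pentagon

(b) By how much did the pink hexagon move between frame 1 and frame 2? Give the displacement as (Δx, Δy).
(0.7, -2.1)

The pink hexagon was at (7.7, 13.4) in frame 1 and (8.4, 11.3) in frame 2.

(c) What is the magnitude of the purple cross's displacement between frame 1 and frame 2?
1.6

The purple cross moved from (7.0, 7.3) to (8.1, 6.2), a distance of √(1.1² + 1.1²) ≈ 1.6.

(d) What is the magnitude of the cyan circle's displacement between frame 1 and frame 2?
1.1

The cyan circle moved from (12.2, 4.6) to (12.9, 5.5), a distance of √(0.7² + 0.9²) ≈ 1.1.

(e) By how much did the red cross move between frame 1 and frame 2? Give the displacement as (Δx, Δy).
(-0.7, 1.1)

The red cross was at (14.1, 6.8) in frame 1 and (13.4, 7.9) in frame 2.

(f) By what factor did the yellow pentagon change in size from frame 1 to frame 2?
0.6×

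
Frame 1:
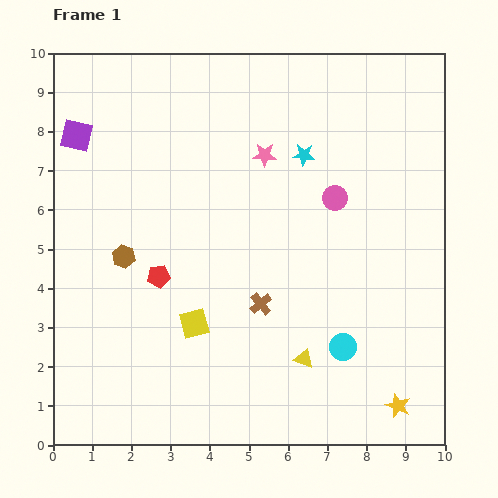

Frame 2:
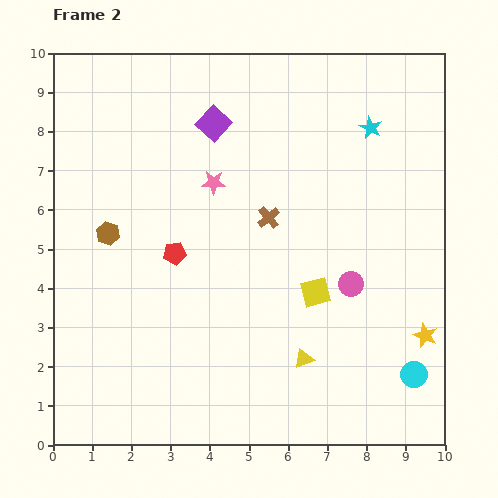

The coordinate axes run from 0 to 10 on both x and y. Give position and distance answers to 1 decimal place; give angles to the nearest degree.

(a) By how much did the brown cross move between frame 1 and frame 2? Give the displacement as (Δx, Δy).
(0.2, 2.2)

The brown cross was at (5.3, 3.6) in frame 1 and (5.5, 5.8) in frame 2.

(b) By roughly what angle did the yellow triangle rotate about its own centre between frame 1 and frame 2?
41° counter-clockwise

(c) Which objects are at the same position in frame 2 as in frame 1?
the yellow triangle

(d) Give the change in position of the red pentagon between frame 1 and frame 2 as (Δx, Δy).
(0.4, 0.6)

The red pentagon was at (2.7, 4.3) in frame 1 and (3.1, 4.9) in frame 2.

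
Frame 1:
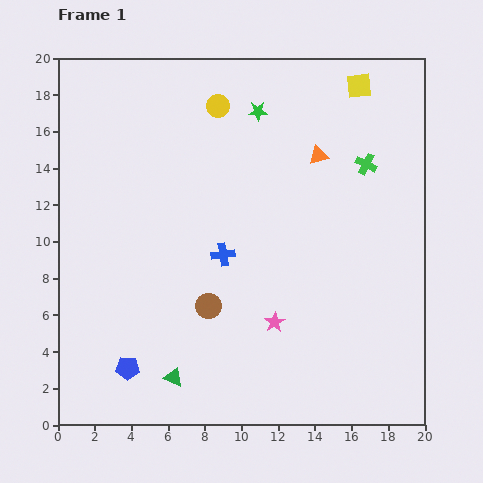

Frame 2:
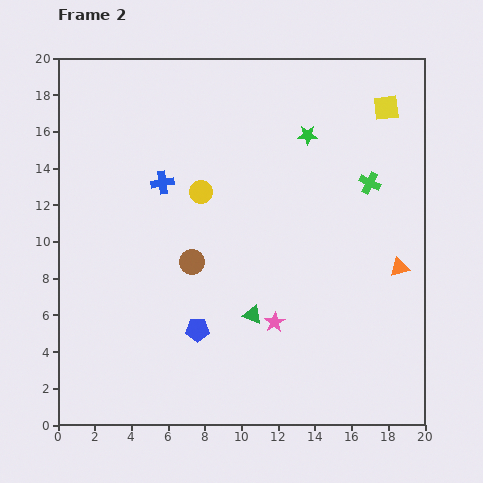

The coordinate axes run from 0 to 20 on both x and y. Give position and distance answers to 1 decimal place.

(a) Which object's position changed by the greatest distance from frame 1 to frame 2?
the orange triangle

(moved 7.5; next 5.5)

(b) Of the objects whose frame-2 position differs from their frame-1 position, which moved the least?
the green cross

(moved 1.0)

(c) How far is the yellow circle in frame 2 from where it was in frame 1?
4.8

The yellow circle moved from (8.7, 17.4) to (7.8, 12.7), a distance of √(0.9² + 4.7²) ≈ 4.8.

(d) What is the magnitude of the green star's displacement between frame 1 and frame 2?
3.0

The green star moved from (10.9, 17.1) to (13.6, 15.8), a distance of √(2.7² + 1.3²) ≈ 3.0.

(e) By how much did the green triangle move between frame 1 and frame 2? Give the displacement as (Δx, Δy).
(4.3, 3.4)

The green triangle was at (6.3, 2.6) in frame 1 and (10.6, 6.0) in frame 2.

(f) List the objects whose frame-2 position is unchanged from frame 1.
the pink star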